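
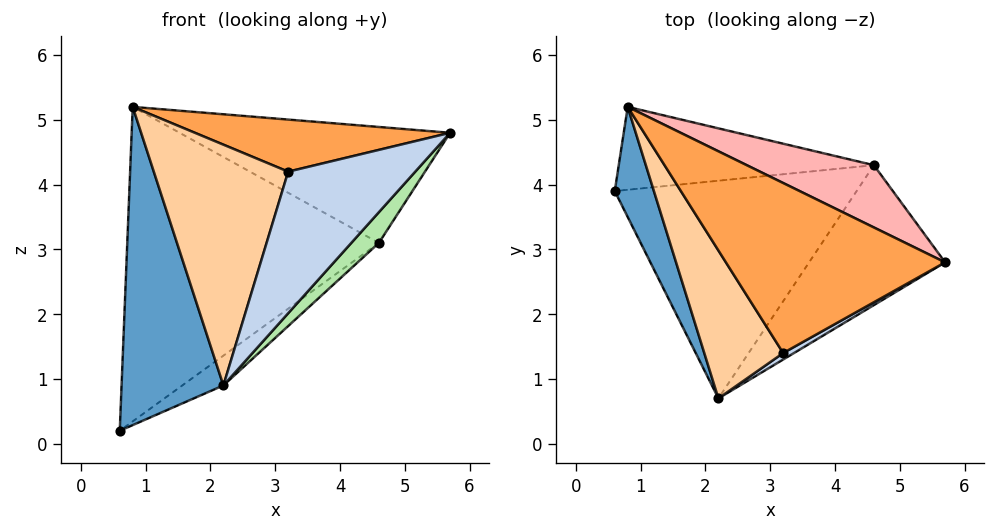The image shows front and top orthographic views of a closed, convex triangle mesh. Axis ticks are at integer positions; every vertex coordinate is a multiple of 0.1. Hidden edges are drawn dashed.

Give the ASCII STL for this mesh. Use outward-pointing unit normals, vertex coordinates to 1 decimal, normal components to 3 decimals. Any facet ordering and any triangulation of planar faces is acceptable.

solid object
 facet normal -0.897 -0.417 0.144
  outer loop
   vertex 0.8 5.2 5.2
   vertex 0.6 3.9 0.2
   vertex 2.2 0.7 0.9
  endloop
 endfacet
 facet normal 0.481 -0.876 0.040
  outer loop
   vertex 3.2 1.4 4.2
   vertex 2.2 0.7 0.9
   vertex 5.7 2.8 4.8
  endloop
 endfacet
 facet normal -0.065 -0.292 0.954
  outer loop
   vertex 3.2 1.4 4.2
   vertex 5.7 2.8 4.8
   vertex 0.8 5.2 5.2
  endloop
 endfacet
 facet normal -0.749 -0.564 0.347
  outer loop
   vertex 3.2 1.4 4.2
   vertex 0.8 5.2 5.2
   vertex 2.2 0.7 0.9
  endloop
 endfacet
 facet normal 0.576 0.111 -0.810
  outer loop
   vertex 4.6 4.3 3.1
   vertex 2.2 0.7 0.9
   vertex 0.6 3.9 0.2
  endloop
 endfacet
 facet normal 0.773 -0.136 -0.620
  outer loop
   vertex 4.6 4.3 3.1
   vertex 5.7 2.8 4.8
   vertex 2.2 0.7 0.9
  endloop
 endfacet
 facet normal 0.088 0.963 -0.254
  outer loop
   vertex 4.6 4.3 3.1
   vertex 0.6 3.9 0.2
   vertex 0.8 5.2 5.2
  endloop
 endfacet
 facet normal 0.425 0.797 0.428
  outer loop
   vertex 4.6 4.3 3.1
   vertex 0.8 5.2 5.2
   vertex 5.7 2.8 4.8
  endloop
 endfacet
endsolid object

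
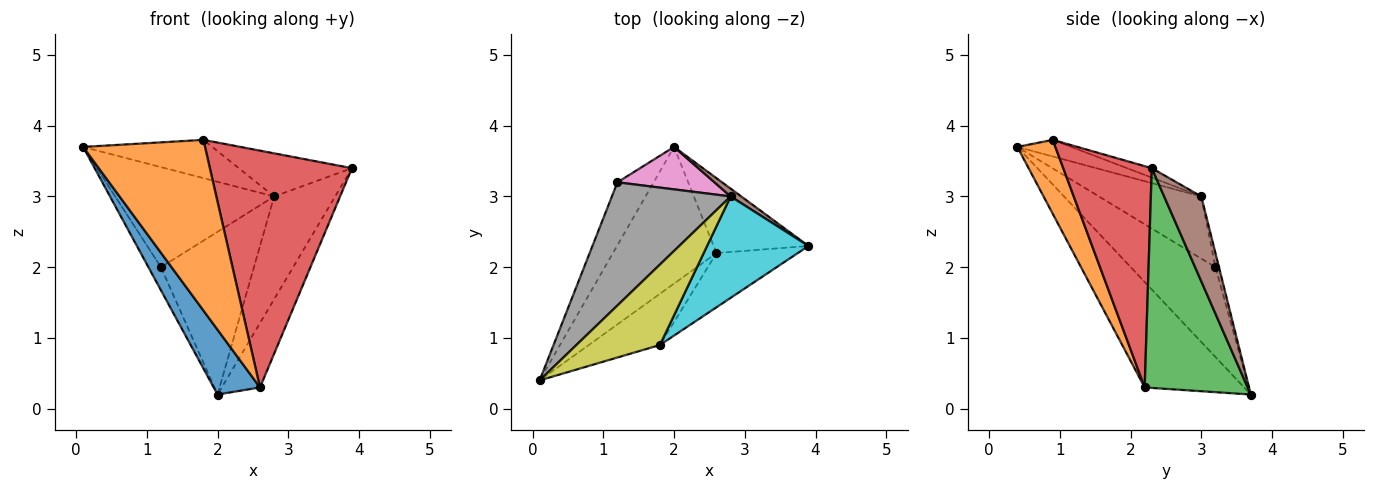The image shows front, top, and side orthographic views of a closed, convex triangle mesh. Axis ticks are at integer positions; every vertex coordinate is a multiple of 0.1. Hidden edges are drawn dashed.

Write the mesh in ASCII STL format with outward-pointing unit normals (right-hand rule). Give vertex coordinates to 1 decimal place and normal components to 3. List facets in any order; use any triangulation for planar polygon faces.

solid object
 facet normal -0.677 -0.315 -0.665
  outer loop
   vertex 2.6 2.2 0.3
   vertex 0.1 0.4 3.7
   vertex 2.0 3.7 0.2
  endloop
 endfacet
 facet normal 0.286 -0.918 -0.275
  outer loop
   vertex 2.6 2.2 0.3
   vertex 1.8 0.9 3.8
   vertex 0.1 0.4 3.7
  endloop
 endfacet
 facet normal 0.869 0.323 -0.375
  outer loop
   vertex 2.6 2.2 0.3
   vertex 2.0 3.7 0.2
   vertex 3.9 2.3 3.4
  endloop
 endfacet
 facet normal 0.519 -0.833 -0.191
  outer loop
   vertex 2.6 2.2 0.3
   vertex 3.9 2.3 3.4
   vertex 1.8 0.9 3.8
  endloop
 endfacet
 facet normal -0.919 0.136 -0.371
  outer loop
   vertex 1.2 3.2 2.0
   vertex 2.0 3.7 0.2
   vertex 0.1 0.4 3.7
  endloop
 endfacet
 facet normal 0.519 0.852 0.065
  outer loop
   vertex 2.8 3.0 3.0
   vertex 3.9 2.3 3.4
   vertex 2.0 3.7 0.2
  endloop
 endfacet
 facet normal -0.037 0.967 0.252
  outer loop
   vertex 2.8 3.0 3.0
   vertex 2.0 3.7 0.2
   vertex 1.2 3.2 2.0
  endloop
 endfacet
 facet normal -0.376 0.584 0.719
  outer loop
   vertex 2.8 3.0 3.0
   vertex 1.2 3.2 2.0
   vertex 0.1 0.4 3.7
  endloop
 endfacet
 facet normal -0.177 0.423 0.889
  outer loop
   vertex 2.8 3.0 3.0
   vertex 0.1 0.4 3.7
   vertex 1.8 0.9 3.8
  endloop
 endfacet
 facet normal -0.085 0.390 0.917
  outer loop
   vertex 2.8 3.0 3.0
   vertex 1.8 0.9 3.8
   vertex 3.9 2.3 3.4
  endloop
 endfacet
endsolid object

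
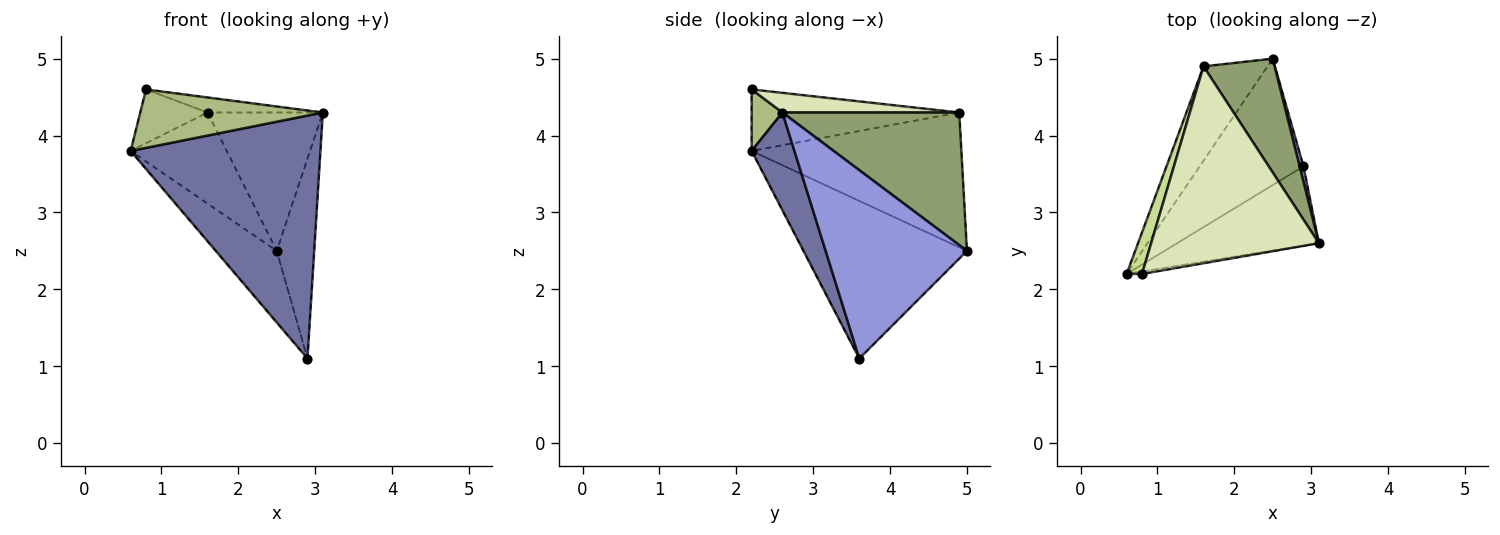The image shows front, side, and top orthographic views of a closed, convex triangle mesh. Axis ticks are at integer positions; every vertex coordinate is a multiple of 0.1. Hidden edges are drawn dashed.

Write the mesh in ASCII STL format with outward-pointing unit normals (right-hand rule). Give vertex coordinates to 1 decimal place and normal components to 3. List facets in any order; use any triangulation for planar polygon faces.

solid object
 facet normal 0.209 -0.930 -0.304
  outer loop
   vertex 2.9 3.6 1.1
   vertex 3.1 2.6 4.3
   vertex 0.6 2.2 3.8
  endloop
 endfacet
 facet normal -0.797 0.297 -0.525
  outer loop
   vertex 2.9 3.6 1.1
   vertex 0.6 2.2 3.8
   vertex 2.5 5.0 2.5
  endloop
 endfacet
 facet normal 0.966 0.256 0.020
  outer loop
   vertex 2.9 3.6 1.1
   vertex 2.5 5.0 2.5
   vertex 3.1 2.6 4.3
  endloop
 endfacet
 facet normal -0.835 0.383 -0.396
  outer loop
   vertex 1.6 4.9 4.3
   vertex 2.5 5.0 2.5
   vertex 0.6 2.2 3.8
  endloop
 endfacet
 facet normal 0.764 0.498 0.410
  outer loop
   vertex 1.6 4.9 4.3
   vertex 3.1 2.6 4.3
   vertex 2.5 5.0 2.5
  endloop
 endfacet
 facet normal 0.166 -0.985 -0.041
  outer loop
   vertex 0.8 2.2 4.6
   vertex 0.6 2.2 3.8
   vertex 3.1 2.6 4.3
  endloop
 endfacet
 facet normal -0.925 0.300 0.231
  outer loop
   vertex 0.8 2.2 4.6
   vertex 1.6 4.9 4.3
   vertex 0.6 2.2 3.8
  endloop
 endfacet
 facet normal 0.116 0.076 0.990
  outer loop
   vertex 0.8 2.2 4.6
   vertex 3.1 2.6 4.3
   vertex 1.6 4.9 4.3
  endloop
 endfacet
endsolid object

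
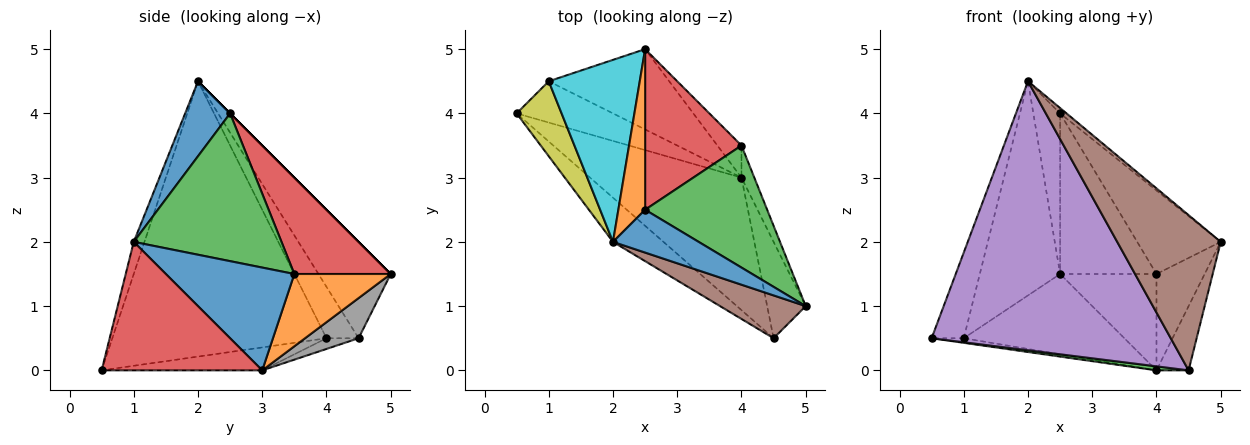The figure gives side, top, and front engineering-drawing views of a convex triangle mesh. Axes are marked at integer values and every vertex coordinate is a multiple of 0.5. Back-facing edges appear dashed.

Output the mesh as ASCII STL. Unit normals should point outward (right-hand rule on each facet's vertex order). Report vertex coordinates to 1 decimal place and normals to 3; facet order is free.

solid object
 facet normal 0.656 0.094 0.749
  outer loop
   vertex 2.5 2.5 4.0
   vertex 2.0 2.0 4.5
   vertex 5.0 1.0 2.0
  endloop
 endfacet
 facet normal 0.000 0.707 0.707
  outer loop
   vertex 2.5 2.5 4.0
   vertex 2.5 5.0 1.5
   vertex 2.0 2.0 4.5
  endloop
 endfacet
 facet normal -0.150 -0.030 -0.988
  outer loop
   vertex 4.5 0.5 0.0
   vertex 0.5 4.0 0.5
   vertex 4.0 3.0 0.0
  endloop
 endfacet
 facet normal 0.941 0.188 -0.282
  outer loop
   vertex 4.5 0.5 0.0
   vertex 4.0 3.0 0.0
   vertex 5.0 1.0 2.0
  endloop
 endfacet
 facet normal -0.662 -0.739 -0.121
  outer loop
   vertex 4.5 0.5 0.0
   vertex 2.0 2.0 4.5
   vertex 0.5 4.0 0.5
  endloop
 endfacet
 facet normal -0.099 -0.959 0.265
  outer loop
   vertex 4.5 0.5 0.0
   vertex 5.0 1.0 2.0
   vertex 2.0 2.0 4.5
  endloop
 endfacet
 facet normal -0.110 0.110 -0.988
  outer loop
   vertex 1.0 4.5 0.5
   vertex 4.0 3.0 0.0
   vertex 0.5 4.0 0.5
  endloop
 endfacet
 facet normal 0.229 0.688 -0.688
  outer loop
   vertex 1.0 4.5 0.5
   vertex 2.5 5.0 1.5
   vertex 4.0 3.0 0.0
  endloop
 endfacet
 facet normal -0.601 0.601 0.526
  outer loop
   vertex 1.0 4.5 0.5
   vertex 0.5 4.0 0.5
   vertex 2.0 2.0 4.5
  endloop
 endfacet
 facet normal -0.566 0.628 0.534
  outer loop
   vertex 1.0 4.5 0.5
   vertex 2.0 2.0 4.5
   vertex 2.5 5.0 1.5
  endloop
 endfacet
 facet normal 0.930 0.349 -0.116
  outer loop
   vertex 4.0 3.5 1.5
   vertex 5.0 1.0 2.0
   vertex 4.0 3.0 0.0
  endloop
 endfacet
 facet normal 0.688 0.688 -0.229
  outer loop
   vertex 4.0 3.5 1.5
   vertex 4.0 3.0 0.0
   vertex 2.5 5.0 1.5
  endloop
 endfacet
 facet normal 0.707 0.399 0.584
  outer loop
   vertex 4.0 3.5 1.5
   vertex 2.5 2.5 4.0
   vertex 5.0 1.0 2.0
  endloop
 endfacet
 facet normal 0.577 0.577 0.577
  outer loop
   vertex 4.0 3.5 1.5
   vertex 2.5 5.0 1.5
   vertex 2.5 2.5 4.0
  endloop
 endfacet
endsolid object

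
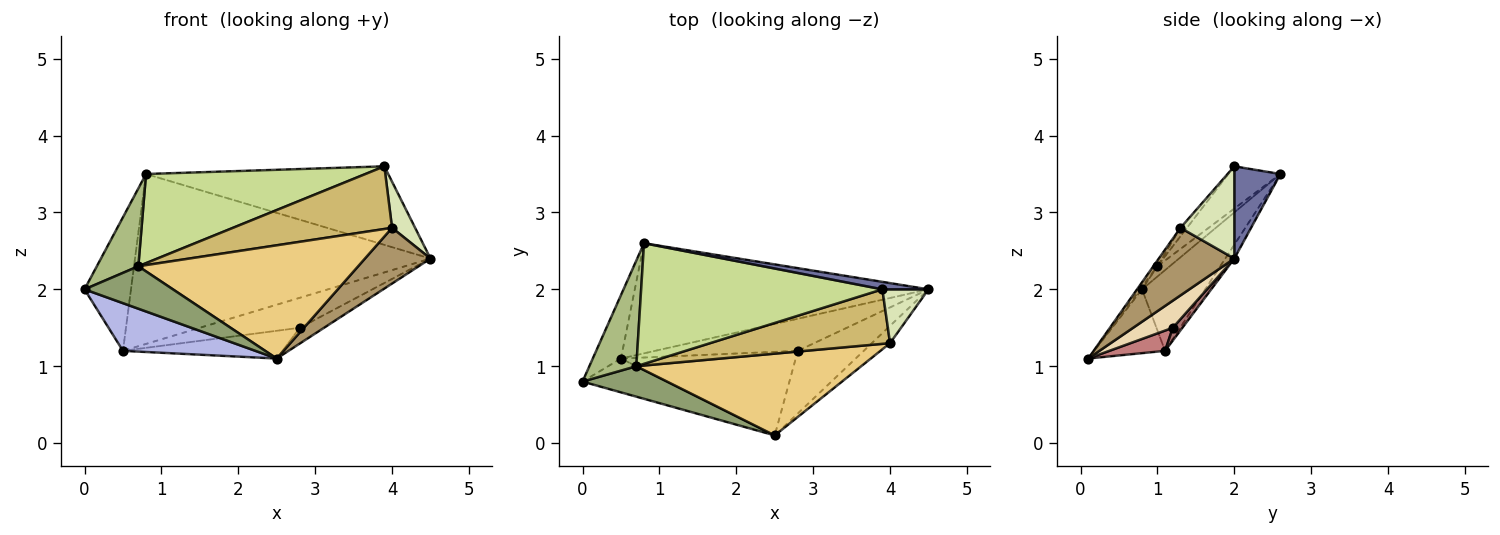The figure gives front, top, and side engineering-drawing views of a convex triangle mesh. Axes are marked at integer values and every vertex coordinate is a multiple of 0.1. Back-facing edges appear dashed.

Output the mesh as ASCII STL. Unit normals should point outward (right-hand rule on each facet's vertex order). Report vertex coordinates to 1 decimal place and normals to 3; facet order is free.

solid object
 facet normal 0.186 0.978 0.093
  outer loop
   vertex 3.9 2.0 3.6
   vertex 4.5 2.0 2.4
   vertex 0.8 2.6 3.5
  endloop
 endfacet
 facet normal -0.775 0.570 -0.271
  outer loop
   vertex 0.5 1.1 1.2
   vertex 0.0 0.8 2.0
   vertex 0.8 2.6 3.5
  endloop
 endfacet
 facet normal -0.026 0.839 -0.544
  outer loop
   vertex 0.5 1.1 1.2
   vertex 0.8 2.6 3.5
   vertex 4.5 2.0 2.4
  endloop
 endfacet
 facet normal -0.400 -0.747 -0.530
  outer loop
   vertex 0.5 1.1 1.2
   vertex 2.5 0.1 1.1
   vertex 0.0 0.8 2.0
  endloop
 endfacet
 facet normal -0.018 -0.812 0.583
  outer loop
   vertex 0.7 1.0 2.3
   vertex 0.0 0.8 2.0
   vertex 2.5 0.1 1.1
  endloop
 endfacet
 facet normal -0.173 -0.584 0.793
  outer loop
   vertex 0.7 1.0 2.3
   vertex 0.8 2.6 3.5
   vertex 0.0 0.8 2.0
  endloop
 endfacet
 facet normal -0.140 -0.589 0.796
  outer loop
   vertex 0.7 1.0 2.3
   vertex 3.9 2.0 3.6
   vertex 0.8 2.6 3.5
  endloop
 endfacet
 facet normal 0.835 -0.358 0.418
  outer loop
   vertex 4.0 1.3 2.8
   vertex 4.5 2.0 2.4
   vertex 3.9 2.0 3.6
  endloop
 endfacet
 facet normal 0.740 -0.642 -0.199
  outer loop
   vertex 4.0 1.3 2.8
   vertex 2.5 0.1 1.1
   vertex 4.5 2.0 2.4
  endloop
 endfacet
 facet normal -0.031 -0.754 0.656
  outer loop
   vertex 4.0 1.3 2.8
   vertex 3.9 2.0 3.6
   vertex 0.7 1.0 2.3
  endloop
 endfacet
 facet normal -0.015 -0.811 0.585
  outer loop
   vertex 4.0 1.3 2.8
   vertex 0.7 1.0 2.3
   vertex 2.5 0.1 1.1
  endloop
 endfacet
 facet normal 0.370 0.227 -0.901
  outer loop
   vertex 2.8 1.2 1.5
   vertex 4.5 2.0 2.4
   vertex 2.5 0.1 1.1
  endloop
 endfacet
 facet normal 0.065 0.681 -0.729
  outer loop
   vertex 2.8 1.2 1.5
   vertex 0.5 1.1 1.2
   vertex 4.5 2.0 2.4
  endloop
 endfacet
 facet normal 0.109 0.313 -0.943
  outer loop
   vertex 2.8 1.2 1.5
   vertex 2.5 0.1 1.1
   vertex 0.5 1.1 1.2
  endloop
 endfacet
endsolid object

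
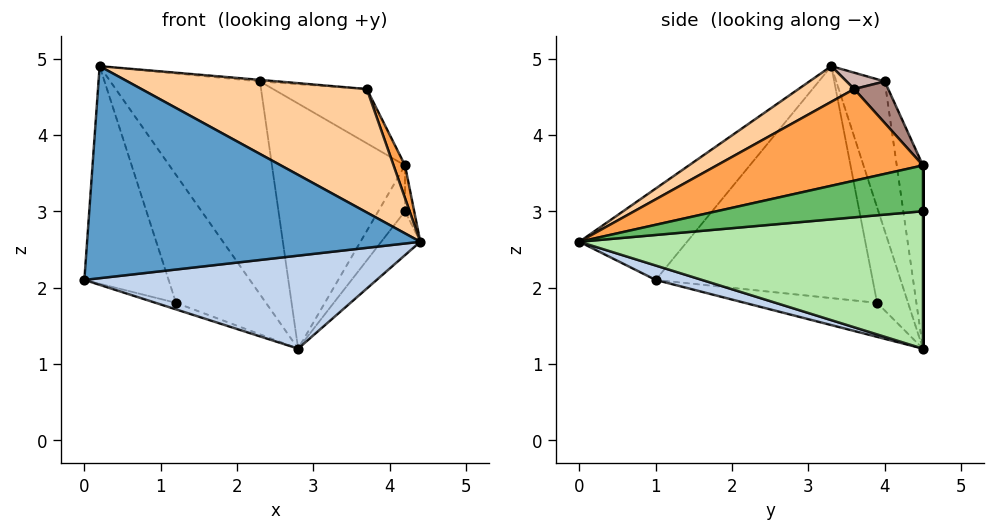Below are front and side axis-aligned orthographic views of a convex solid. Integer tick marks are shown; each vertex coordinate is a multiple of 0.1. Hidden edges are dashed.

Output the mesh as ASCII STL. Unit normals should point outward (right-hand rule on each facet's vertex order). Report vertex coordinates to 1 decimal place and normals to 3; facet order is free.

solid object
 facet normal -0.240 -0.742 0.626
  outer loop
   vertex 0.2 3.3 4.9
   vertex 0.0 1.0 2.1
   vertex 4.4 0.0 2.6
  endloop
 endfacet
 facet normal 0.045 -0.282 -0.958
  outer loop
   vertex 2.8 4.5 1.2
   vertex 4.4 0.0 2.6
   vertex 0.0 1.0 2.1
  endloop
 endfacet
 facet normal 0.911 -0.051 0.410
  outer loop
   vertex 3.7 3.6 4.6
   vertex 4.4 0.0 2.6
   vertex 4.2 4.5 3.6
  endloop
 endfacet
 facet normal 0.115 -0.465 0.878
  outer loop
   vertex 3.7 3.6 4.6
   vertex 0.2 3.3 4.9
   vertex 4.4 0.0 2.6
  endloop
 endfacet
 facet normal 0.999 0.044 0.000
  outer loop
   vertex 4.2 4.5 3.0
   vertex 4.2 4.5 3.6
   vertex 4.4 0.0 2.6
  endloop
 endfacet
 facet normal 0.786 0.089 -0.611
  outer loop
   vertex 4.2 4.5 3.0
   vertex 4.4 0.0 2.6
   vertex 2.8 4.5 1.2
  endloop
 endfacet
 facet normal 0.000 1.000 0.000
  outer loop
   vertex 4.2 4.5 3.0
   vertex 2.8 4.5 1.2
   vertex 4.2 4.5 3.6
  endloop
 endfacet
 facet normal -0.908 0.353 -0.225
  outer loop
   vertex 1.2 3.9 1.8
   vertex 0.0 1.0 2.1
   vertex 0.2 3.3 4.9
  endloop
 endfacet
 facet normal -0.369 0.057 -0.928
  outer loop
   vertex 1.2 3.9 1.8
   vertex 2.8 4.5 1.2
   vertex 0.0 1.0 2.1
  endloop
 endfacet
 facet normal -0.324 0.943 0.078
  outer loop
   vertex 1.2 3.9 1.8
   vertex 0.2 3.3 4.9
   vertex 2.8 4.5 1.2
  endloop
 endfacet
 facet normal 0.239 0.659 0.713
  outer loop
   vertex 2.3 4.0 4.7
   vertex 3.7 3.6 4.6
   vertex 4.2 4.5 3.6
  endloop
 endfacet
 facet normal 0.082 0.038 0.996
  outer loop
   vertex 2.3 4.0 4.7
   vertex 0.2 3.3 4.9
   vertex 3.7 3.6 4.6
  endloop
 endfacet
 facet normal -0.192 0.975 0.112
  outer loop
   vertex 2.3 4.0 4.7
   vertex 4.2 4.5 3.6
   vertex 2.8 4.5 1.2
  endloop
 endfacet
 facet normal -0.307 0.947 0.091
  outer loop
   vertex 2.3 4.0 4.7
   vertex 2.8 4.5 1.2
   vertex 0.2 3.3 4.9
  endloop
 endfacet
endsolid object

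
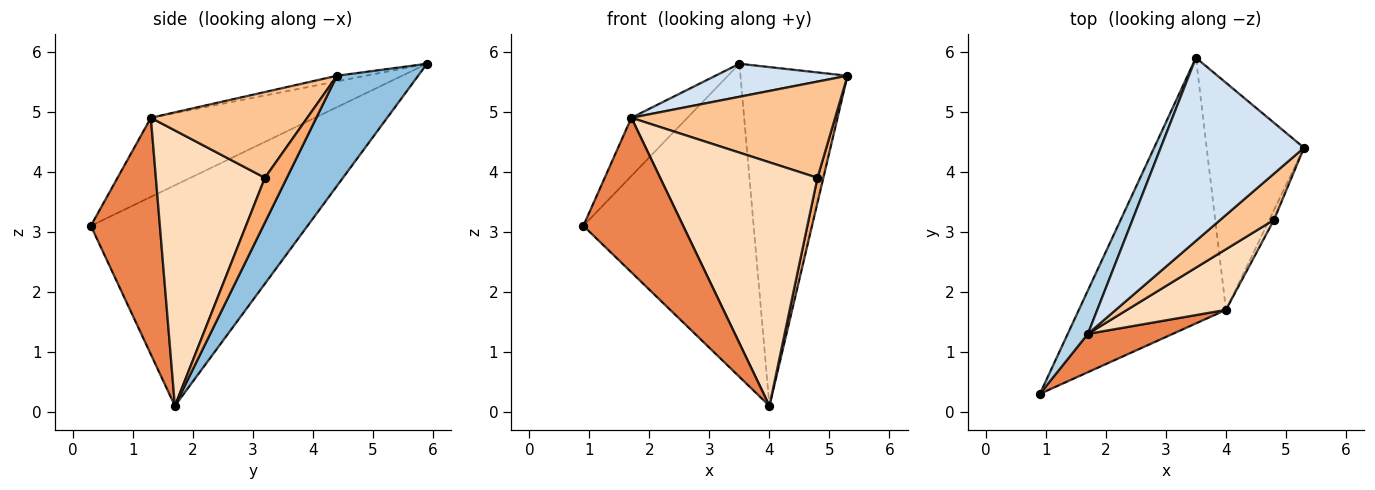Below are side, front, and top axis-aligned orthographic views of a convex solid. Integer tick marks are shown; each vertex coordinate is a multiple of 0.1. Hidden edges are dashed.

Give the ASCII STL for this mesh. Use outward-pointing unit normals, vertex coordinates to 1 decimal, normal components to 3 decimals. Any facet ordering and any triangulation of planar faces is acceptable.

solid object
 facet normal -0.696 0.547 -0.464
  outer loop
   vertex 4.0 1.7 0.1
   vertex 0.9 0.3 3.1
   vertex 3.5 5.9 5.8
  endloop
 endfacet
 facet normal 0.533 0.703 -0.471
  outer loop
   vertex 4.0 1.7 0.1
   vertex 3.5 5.9 5.8
   vertex 5.3 4.4 5.6
  endloop
 endfacet
 facet normal -0.920 0.314 0.234
  outer loop
   vertex 1.7 1.3 4.9
   vertex 3.5 5.9 5.8
   vertex 0.9 0.3 3.1
  endloop
 endfacet
 facet normal -0.039 -0.177 0.983
  outer loop
   vertex 1.7 1.3 4.9
   vertex 5.3 4.4 5.6
   vertex 3.5 5.9 5.8
  endloop
 endfacet
 facet normal 0.557 -0.806 0.200
  outer loop
   vertex 1.7 1.3 4.9
   vertex 0.9 0.3 3.1
   vertex 4.0 1.7 0.1
  endloop
 endfacet
 facet normal 0.961 -0.258 -0.100
  outer loop
   vertex 4.8 3.2 3.9
   vertex 4.0 1.7 0.1
   vertex 5.3 4.4 5.6
  endloop
 endfacet
 facet normal 0.569 -0.741 0.356
  outer loop
   vertex 4.8 3.2 3.9
   vertex 5.3 4.4 5.6
   vertex 1.7 1.3 4.9
  endloop
 endfacet
 facet normal 0.558 -0.805 0.200
  outer loop
   vertex 4.8 3.2 3.9
   vertex 1.7 1.3 4.9
   vertex 4.0 1.7 0.1
  endloop
 endfacet
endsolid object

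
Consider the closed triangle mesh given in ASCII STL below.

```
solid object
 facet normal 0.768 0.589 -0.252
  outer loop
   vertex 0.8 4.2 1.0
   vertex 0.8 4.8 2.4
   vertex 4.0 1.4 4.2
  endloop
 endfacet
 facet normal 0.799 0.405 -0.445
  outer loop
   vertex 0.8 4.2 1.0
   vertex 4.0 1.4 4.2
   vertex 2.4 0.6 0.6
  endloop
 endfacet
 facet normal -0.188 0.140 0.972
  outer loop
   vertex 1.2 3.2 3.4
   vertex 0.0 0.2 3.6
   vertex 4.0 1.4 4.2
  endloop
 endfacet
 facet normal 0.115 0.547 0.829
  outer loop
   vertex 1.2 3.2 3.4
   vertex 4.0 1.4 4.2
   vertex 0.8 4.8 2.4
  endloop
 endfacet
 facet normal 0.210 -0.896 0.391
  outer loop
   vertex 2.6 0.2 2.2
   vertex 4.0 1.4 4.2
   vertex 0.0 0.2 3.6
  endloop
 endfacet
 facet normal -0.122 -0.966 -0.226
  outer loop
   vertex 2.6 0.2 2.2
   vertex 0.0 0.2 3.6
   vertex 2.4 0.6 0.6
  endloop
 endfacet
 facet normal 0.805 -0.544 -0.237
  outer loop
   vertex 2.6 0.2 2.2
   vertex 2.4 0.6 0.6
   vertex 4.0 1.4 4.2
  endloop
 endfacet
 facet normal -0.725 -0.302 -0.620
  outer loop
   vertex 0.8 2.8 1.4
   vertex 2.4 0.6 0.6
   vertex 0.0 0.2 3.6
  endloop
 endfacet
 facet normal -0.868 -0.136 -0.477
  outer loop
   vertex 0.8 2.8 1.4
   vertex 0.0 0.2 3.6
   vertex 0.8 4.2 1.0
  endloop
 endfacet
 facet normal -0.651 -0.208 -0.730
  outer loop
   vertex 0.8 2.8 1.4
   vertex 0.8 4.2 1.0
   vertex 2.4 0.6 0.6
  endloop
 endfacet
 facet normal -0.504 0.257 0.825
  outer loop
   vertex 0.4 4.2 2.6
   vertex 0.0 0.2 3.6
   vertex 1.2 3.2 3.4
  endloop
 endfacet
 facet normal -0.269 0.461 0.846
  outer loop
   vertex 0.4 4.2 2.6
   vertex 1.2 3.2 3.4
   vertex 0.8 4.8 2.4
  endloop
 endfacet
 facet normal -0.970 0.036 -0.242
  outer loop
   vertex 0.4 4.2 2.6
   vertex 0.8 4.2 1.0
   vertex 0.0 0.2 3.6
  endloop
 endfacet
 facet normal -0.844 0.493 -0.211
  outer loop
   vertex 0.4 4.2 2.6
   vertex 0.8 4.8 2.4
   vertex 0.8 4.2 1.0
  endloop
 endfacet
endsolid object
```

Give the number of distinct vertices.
9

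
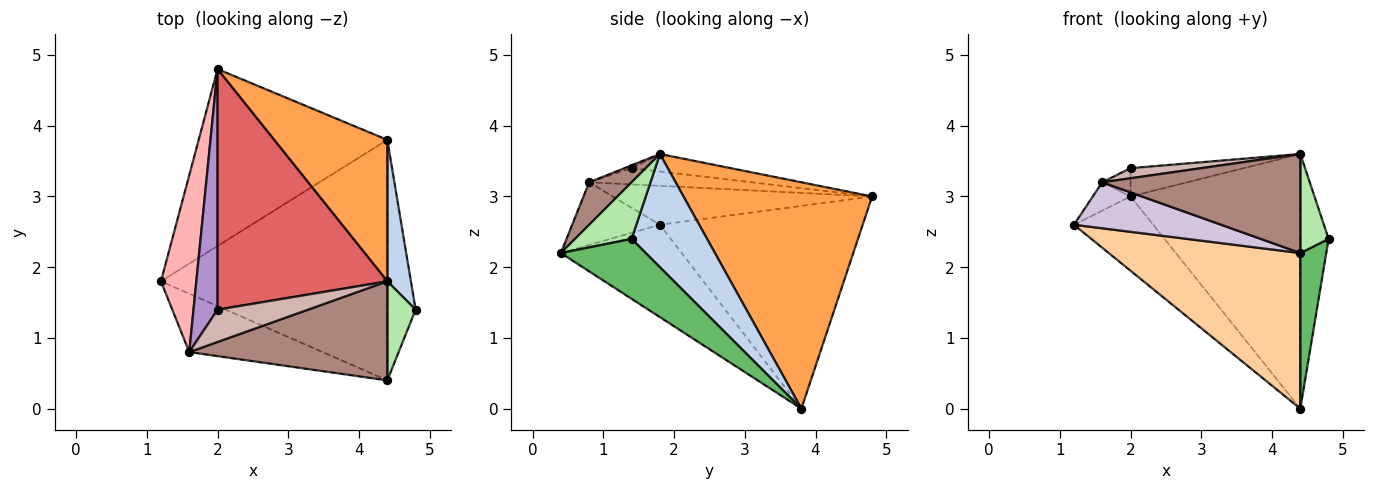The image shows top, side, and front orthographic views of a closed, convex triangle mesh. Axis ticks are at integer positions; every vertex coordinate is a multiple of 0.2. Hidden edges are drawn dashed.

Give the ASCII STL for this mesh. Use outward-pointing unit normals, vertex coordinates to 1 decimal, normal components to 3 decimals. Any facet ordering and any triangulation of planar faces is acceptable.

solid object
 facet normal -0.704 0.275 -0.655
  outer loop
   vertex 4.4 3.8 0.0
   vertex 1.2 1.8 2.6
   vertex 2.0 4.8 3.0
  endloop
 endfacet
 facet normal 0.919 0.345 0.191
  outer loop
   vertex 4.4 1.8 3.6
   vertex 4.8 1.4 2.4
   vertex 4.4 3.8 0.0
  endloop
 endfacet
 facet normal 0.697 0.627 0.348
  outer loop
   vertex 4.4 1.8 3.6
   vertex 4.4 3.8 0.0
   vertex 2.0 4.8 3.0
  endloop
 endfacet
 facet normal -0.324 -0.514 -0.794
  outer loop
   vertex 4.4 0.4 2.2
   vertex 1.2 1.8 2.6
   vertex 4.4 3.8 0.0
  endloop
 endfacet
 facet normal 0.872 -0.266 -0.412
  outer loop
   vertex 4.4 0.4 2.2
   vertex 4.4 3.8 0.0
   vertex 4.8 1.4 2.4
  endloop
 endfacet
 facet normal 0.816 -0.408 0.408
  outer loop
   vertex 4.4 0.4 2.2
   vertex 4.8 1.4 2.4
   vertex 4.4 1.8 3.6
  endloop
 endfacet
 facet normal -0.102 0.116 0.988
  outer loop
   vertex 2.0 1.4 3.4
   vertex 4.4 1.8 3.6
   vertex 2.0 4.8 3.0
  endloop
 endfacet
 facet normal -0.736 0.107 0.669
  outer loop
   vertex 1.6 0.8 3.2
   vertex 2.0 4.8 3.0
   vertex 1.2 1.8 2.6
  endloop
 endfacet
 facet normal -0.558 0.097 0.824
  outer loop
   vertex 1.6 0.8 3.2
   vertex 2.0 1.4 3.4
   vertex 2.0 4.8 3.0
  endloop
 endfacet
 facet normal -0.346 -0.581 -0.737
  outer loop
   vertex 1.6 0.8 3.2
   vertex 1.2 1.8 2.6
   vertex 4.4 0.4 2.2
  endloop
 endfacet
 facet normal 0.150 -0.699 0.699
  outer loop
   vertex 1.6 0.8 3.2
   vertex 4.4 0.4 2.2
   vertex 4.4 1.8 3.6
  endloop
 endfacet
 facet normal -0.030 -0.298 0.954
  outer loop
   vertex 1.6 0.8 3.2
   vertex 4.4 1.8 3.6
   vertex 2.0 1.4 3.4
  endloop
 endfacet
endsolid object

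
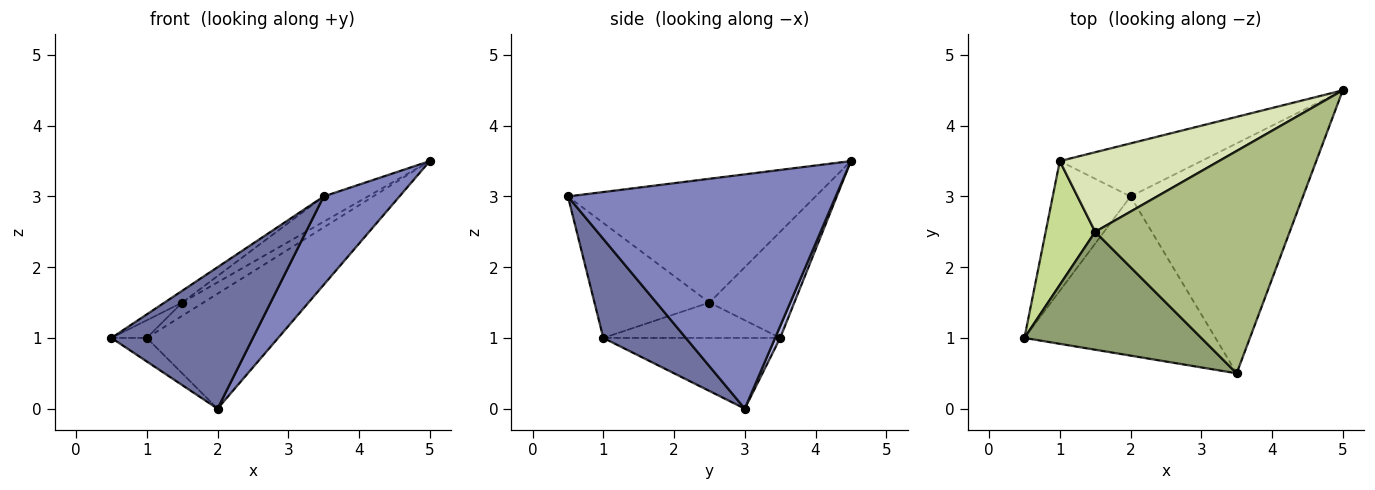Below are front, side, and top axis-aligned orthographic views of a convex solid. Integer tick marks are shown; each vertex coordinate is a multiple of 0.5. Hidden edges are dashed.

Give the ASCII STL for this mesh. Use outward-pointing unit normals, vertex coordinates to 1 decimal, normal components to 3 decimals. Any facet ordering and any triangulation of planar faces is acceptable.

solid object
 facet normal 0.361 -0.619 -0.697
  outer loop
   vertex 2.0 3.0 0.0
   vertex 3.5 0.5 3.0
   vertex 0.5 1.0 1.0
  endloop
 endfacet
 facet normal 0.785 -0.222 -0.578
  outer loop
   vertex 2.0 3.0 0.0
   vertex 5.0 4.5 3.5
   vertex 3.5 0.5 3.0
  endloop
 endfacet
 facet normal -0.667 0.133 -0.733
  outer loop
   vertex 1.0 3.5 1.0
   vertex 2.0 3.0 0.0
   vertex 0.5 1.0 1.0
  endloop
 endfacet
 facet normal 0.035 0.907 -0.419
  outer loop
   vertex 1.0 3.5 1.0
   vertex 5.0 4.5 3.5
   vertex 2.0 3.0 0.0
  endloop
 endfacet
 facet normal -0.543 0.084 0.836
  outer loop
   vertex 1.5 2.5 1.5
   vertex 0.5 1.0 1.0
   vertex 3.5 0.5 3.0
  endloop
 endfacet
 facet normal -0.534 0.095 0.840
  outer loop
   vertex 1.5 2.5 1.5
   vertex 3.5 0.5 3.0
   vertex 5.0 4.5 3.5
  endloop
 endfacet
 facet normal -0.577 0.115 0.808
  outer loop
   vertex 1.5 2.5 1.5
   vertex 1.0 3.5 1.0
   vertex 0.5 1.0 1.0
  endloop
 endfacet
 facet normal -0.549 0.137 0.824
  outer loop
   vertex 1.5 2.5 1.5
   vertex 5.0 4.5 3.5
   vertex 1.0 3.5 1.0
  endloop
 endfacet
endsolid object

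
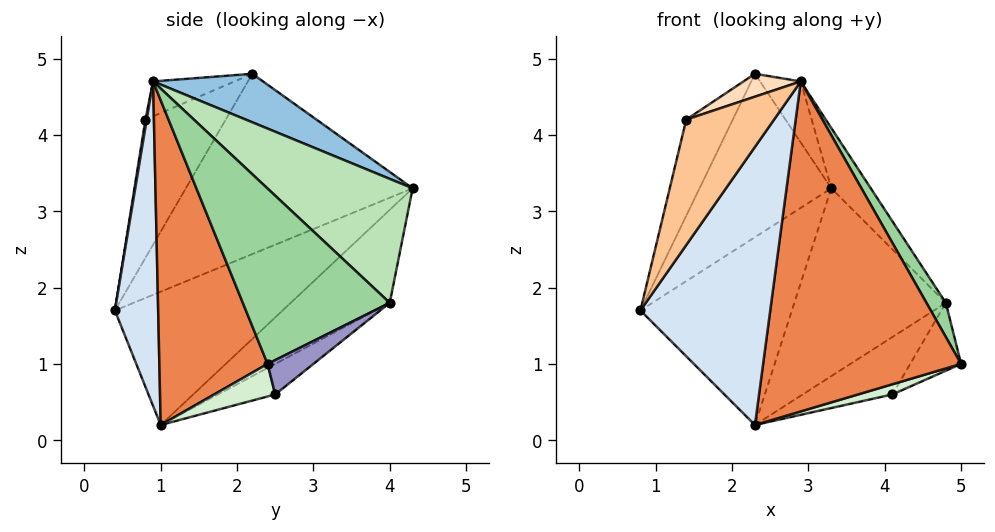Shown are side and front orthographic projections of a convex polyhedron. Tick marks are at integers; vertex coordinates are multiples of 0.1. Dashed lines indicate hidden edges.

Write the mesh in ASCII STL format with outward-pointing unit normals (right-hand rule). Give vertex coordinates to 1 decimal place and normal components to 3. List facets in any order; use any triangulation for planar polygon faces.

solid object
 facet normal -0.858 0.498 0.126
  outer loop
   vertex 2.3 2.2 4.8
   vertex 3.3 4.3 3.3
   vertex 0.8 0.4 1.7
  endloop
 endfacet
 facet normal 0.627 0.232 0.743
  outer loop
   vertex 2.9 0.9 4.7
   vertex 3.3 4.3 3.3
   vertex 2.3 2.2 4.8
  endloop
 endfacet
 facet normal -0.671 0.606 -0.428
  outer loop
   vertex 2.3 1.0 0.2
   vertex 0.8 0.4 1.7
   vertex 3.3 4.3 3.3
  endloop
 endfacet
 facet normal 0.316 -0.947 -0.063
  outer loop
   vertex 2.3 1.0 0.2
   vertex 2.9 0.9 4.7
   vertex 0.8 0.4 1.7
  endloop
 endfacet
 facet normal 0.478 -0.874 -0.083
  outer loop
   vertex 2.3 1.0 0.2
   vertex 5.0 2.4 1.0
   vertex 2.9 0.9 4.7
  endloop
 endfacet
 facet normal -0.858 0.498 0.126
  outer loop
   vertex 1.4 0.8 4.2
   vertex 2.3 2.2 4.8
   vertex 0.8 0.4 1.7
  endloop
 endfacet
 facet normal 0.014 -0.988 0.155
  outer loop
   vertex 1.4 0.8 4.2
   vertex 0.8 0.4 1.7
   vertex 2.9 0.9 4.7
  endloop
 endfacet
 facet normal -0.297 -0.209 0.932
  outer loop
   vertex 1.4 0.8 4.2
   vertex 2.9 0.9 4.7
   vertex 2.3 2.2 4.8
  endloop
 endfacet
 facet normal -0.445 0.681 -0.581
  outer loop
   vertex 4.8 4.0 1.8
   vertex 2.3 1.0 0.2
   vertex 3.3 4.3 3.3
  endloop
 endfacet
 facet normal 0.883 -0.117 0.454
  outer loop
   vertex 4.8 4.0 1.8
   vertex 2.9 0.9 4.7
   vertex 5.0 2.4 1.0
  endloop
 endfacet
 facet normal 0.713 0.194 0.674
  outer loop
   vertex 4.8 4.0 1.8
   vertex 3.3 4.3 3.3
   vertex 2.9 0.9 4.7
  endloop
 endfacet
 facet normal 0.377 -0.212 -0.902
  outer loop
   vertex 4.1 2.5 0.6
   vertex 5.0 2.4 1.0
   vertex 2.3 1.0 0.2
  endloop
 endfacet
 facet normal 0.404 0.449 -0.797
  outer loop
   vertex 4.1 2.5 0.6
   vertex 4.8 4.0 1.8
   vertex 5.0 2.4 1.0
  endloop
 endfacet
 facet normal -0.433 0.678 -0.595
  outer loop
   vertex 4.1 2.5 0.6
   vertex 2.3 1.0 0.2
   vertex 4.8 4.0 1.8
  endloop
 endfacet
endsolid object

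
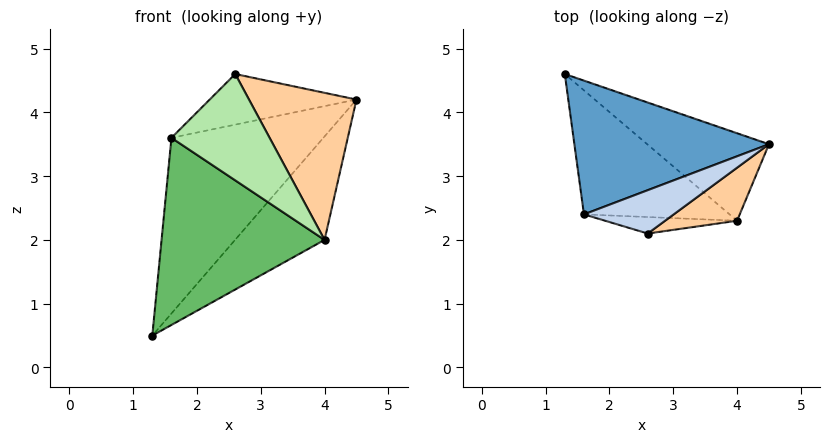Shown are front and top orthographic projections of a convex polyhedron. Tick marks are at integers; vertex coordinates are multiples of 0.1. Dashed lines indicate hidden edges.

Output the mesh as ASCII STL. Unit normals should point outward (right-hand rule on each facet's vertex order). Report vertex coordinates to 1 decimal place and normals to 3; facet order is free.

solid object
 facet normal -0.393 0.732 0.557
  outer loop
   vertex 1.6 2.4 3.6
   vertex 4.5 3.5 4.2
   vertex 1.3 4.6 0.5
  endloop
 endfacet
 facet normal -0.389 0.700 0.599
  outer loop
   vertex 1.6 2.4 3.6
   vertex 2.6 2.1 4.6
   vertex 4.5 3.5 4.2
  endloop
 endfacet
 facet normal 0.710 0.537 -0.455
  outer loop
   vertex 4.0 2.3 2.0
   vertex 1.3 4.6 0.5
   vertex 4.5 3.5 4.2
  endloop
 endfacet
 facet normal 0.607 -0.747 0.270
  outer loop
   vertex 4.0 2.3 2.0
   vertex 4.5 3.5 4.2
   vertex 2.6 2.1 4.6
  endloop
 endfacet
 facet normal -0.374 -0.773 -0.512
  outer loop
   vertex 4.0 2.3 2.0
   vertex 1.6 2.4 3.6
   vertex 1.3 4.6 0.5
  endloop
 endfacet
 facet normal -0.142 -0.978 -0.152
  outer loop
   vertex 4.0 2.3 2.0
   vertex 2.6 2.1 4.6
   vertex 1.6 2.4 3.6
  endloop
 endfacet
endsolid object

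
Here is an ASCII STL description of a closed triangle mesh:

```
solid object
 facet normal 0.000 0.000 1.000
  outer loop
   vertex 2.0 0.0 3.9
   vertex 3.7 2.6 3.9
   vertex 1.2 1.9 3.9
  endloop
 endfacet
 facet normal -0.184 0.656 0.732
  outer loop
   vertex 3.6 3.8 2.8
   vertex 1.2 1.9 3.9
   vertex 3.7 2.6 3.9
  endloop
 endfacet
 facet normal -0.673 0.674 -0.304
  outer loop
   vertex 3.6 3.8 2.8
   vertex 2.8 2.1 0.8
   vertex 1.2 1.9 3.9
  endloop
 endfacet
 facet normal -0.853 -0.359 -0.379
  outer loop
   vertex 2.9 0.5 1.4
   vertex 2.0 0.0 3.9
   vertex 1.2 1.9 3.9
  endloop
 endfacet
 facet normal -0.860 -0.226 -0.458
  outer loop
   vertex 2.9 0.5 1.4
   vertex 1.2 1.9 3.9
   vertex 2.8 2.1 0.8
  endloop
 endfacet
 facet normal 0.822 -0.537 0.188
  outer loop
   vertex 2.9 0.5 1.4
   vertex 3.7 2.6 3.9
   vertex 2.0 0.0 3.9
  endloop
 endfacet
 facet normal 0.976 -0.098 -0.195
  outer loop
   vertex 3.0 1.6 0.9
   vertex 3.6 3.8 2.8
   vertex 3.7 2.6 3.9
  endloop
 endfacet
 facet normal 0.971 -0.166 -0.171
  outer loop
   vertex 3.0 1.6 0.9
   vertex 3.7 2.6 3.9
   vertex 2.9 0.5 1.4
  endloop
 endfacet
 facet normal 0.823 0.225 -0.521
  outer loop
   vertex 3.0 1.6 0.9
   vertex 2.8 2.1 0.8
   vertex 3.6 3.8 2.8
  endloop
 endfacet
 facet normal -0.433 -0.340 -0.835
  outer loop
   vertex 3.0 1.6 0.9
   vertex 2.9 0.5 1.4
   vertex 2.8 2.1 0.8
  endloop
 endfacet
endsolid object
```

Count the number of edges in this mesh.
15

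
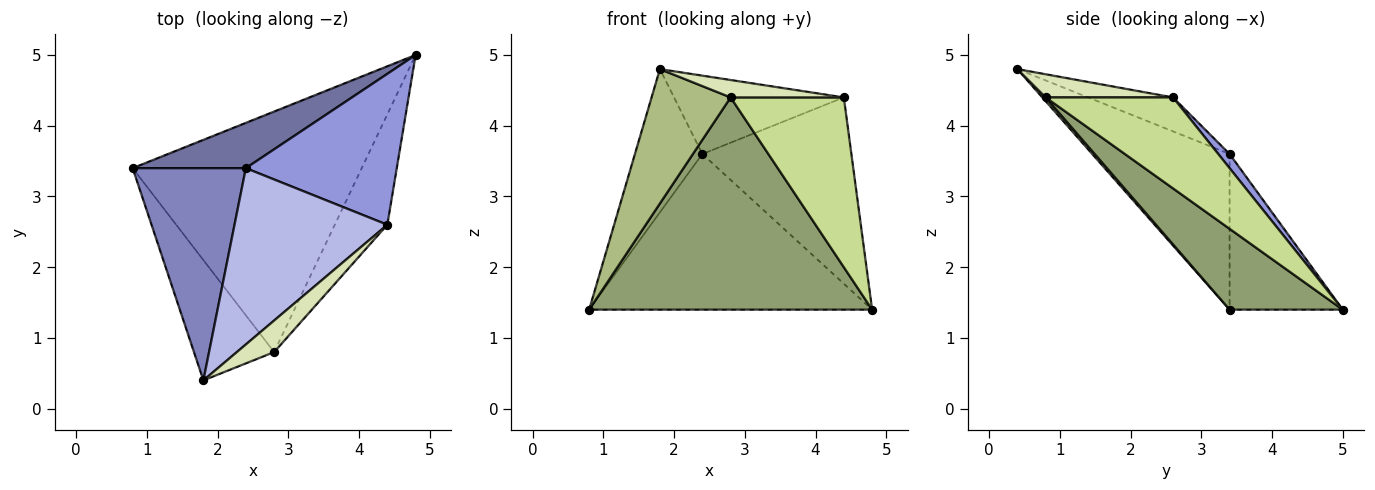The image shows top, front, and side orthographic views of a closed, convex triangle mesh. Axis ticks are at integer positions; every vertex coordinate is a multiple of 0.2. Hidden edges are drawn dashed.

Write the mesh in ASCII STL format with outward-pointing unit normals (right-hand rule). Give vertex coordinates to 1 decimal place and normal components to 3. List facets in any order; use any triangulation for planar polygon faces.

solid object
 facet normal -0.359 0.896 0.261
  outer loop
   vertex 2.4 3.4 3.6
   vertex 4.8 5.0 1.4
   vertex 0.8 3.4 1.4
  endloop
 endfacet
 facet normal -0.752 0.369 0.547
  outer loop
   vertex 2.4 3.4 3.6
   vertex 0.8 3.4 1.4
   vertex 1.8 0.4 4.8
  endloop
 endfacet
 facet normal 0.059 0.776 0.628
  outer loop
   vertex 4.4 2.6 4.4
   vertex 4.8 5.0 1.4
   vertex 2.4 3.4 3.6
  endloop
 endfacet
 facet normal -0.199 0.398 0.896
  outer loop
   vertex 4.4 2.6 4.4
   vertex 2.4 3.4 3.6
   vertex 1.8 0.4 4.8
  endloop
 endfacet
 facet normal 0.256 -0.640 -0.725
  outer loop
   vertex 2.8 0.8 4.4
   vertex 0.8 3.4 1.4
   vertex 4.8 5.0 1.4
  endloop
 endfacet
 facet normal 0.031 -0.745 -0.666
  outer loop
   vertex 2.8 0.8 4.4
   vertex 1.8 0.4 4.8
   vertex 0.8 3.4 1.4
  endloop
 endfacet
 facet normal 0.686 -0.610 -0.396
  outer loop
   vertex 2.8 0.8 4.4
   vertex 4.8 5.0 1.4
   vertex 4.4 2.6 4.4
  endloop
 endfacet
 facet normal 0.478 -0.424 0.769
  outer loop
   vertex 2.8 0.8 4.4
   vertex 4.4 2.6 4.4
   vertex 1.8 0.4 4.8
  endloop
 endfacet
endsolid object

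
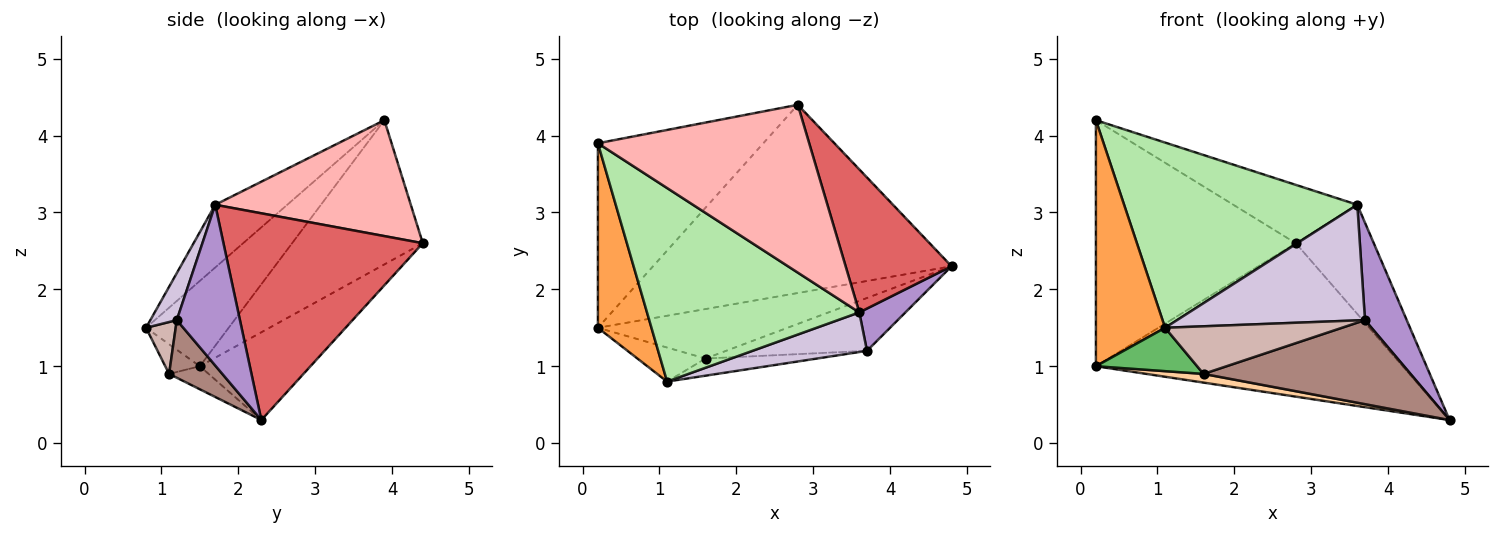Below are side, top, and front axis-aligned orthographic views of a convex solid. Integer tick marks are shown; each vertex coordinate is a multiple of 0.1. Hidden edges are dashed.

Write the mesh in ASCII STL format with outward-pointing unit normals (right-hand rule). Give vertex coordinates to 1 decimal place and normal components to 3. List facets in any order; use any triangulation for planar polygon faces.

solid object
 facet normal -0.222 0.616 -0.756
  outer loop
   vertex 2.8 4.4 2.6
   vertex 4.8 2.3 0.3
   vertex 0.2 1.5 1.0
  endloop
 endfacet
 facet normal -0.463 0.709 -0.532
  outer loop
   vertex 0.2 3.9 4.2
   vertex 2.8 4.4 2.6
   vertex 0.2 1.5 1.0
  endloop
 endfacet
 facet normal -0.691 -0.578 0.434
  outer loop
   vertex 0.2 3.9 4.2
   vertex 0.2 1.5 1.0
   vertex 1.1 0.8 1.5
  endloop
 endfacet
 facet normal -0.119 -0.172 -0.978
  outer loop
   vertex 1.6 1.1 0.9
   vertex 0.2 1.5 1.0
   vertex 4.8 2.3 0.3
  endloop
 endfacet
 facet normal -0.260 -0.760 -0.596
  outer loop
   vertex 1.6 1.1 0.9
   vertex 1.1 0.8 1.5
   vertex 0.2 1.5 1.0
  endloop
 endfacet
 facet normal -0.209 -0.676 0.707
  outer loop
   vertex 3.6 1.7 3.1
   vertex 0.2 3.9 4.2
   vertex 1.1 0.8 1.5
  endloop
 endfacet
 facet normal 0.840 0.329 0.431
  outer loop
   vertex 3.6 1.7 3.1
   vertex 4.8 2.3 0.3
   vertex 2.8 4.4 2.6
  endloop
 endfacet
 facet normal 0.460 0.292 0.839
  outer loop
   vertex 3.6 1.7 3.1
   vertex 2.8 4.4 2.6
   vertex 0.2 3.9 4.2
  endloop
 endfacet
 facet normal 0.811 -0.536 0.233
  outer loop
   vertex 3.7 1.2 1.6
   vertex 4.8 2.3 0.3
   vertex 3.6 1.7 3.1
  endloop
 endfacet
 facet normal 0.132 -0.938 0.321
  outer loop
   vertex 3.7 1.2 1.6
   vertex 3.6 1.7 3.1
   vertex 1.1 0.8 1.5
  endloop
 endfacet
 facet normal 0.213 -0.827 -0.520
  outer loop
   vertex 3.7 1.2 1.6
   vertex 1.6 1.1 0.9
   vertex 4.8 2.3 0.3
  endloop
 endfacet
 facet normal 0.156 -0.929 -0.335
  outer loop
   vertex 3.7 1.2 1.6
   vertex 1.1 0.8 1.5
   vertex 1.6 1.1 0.9
  endloop
 endfacet
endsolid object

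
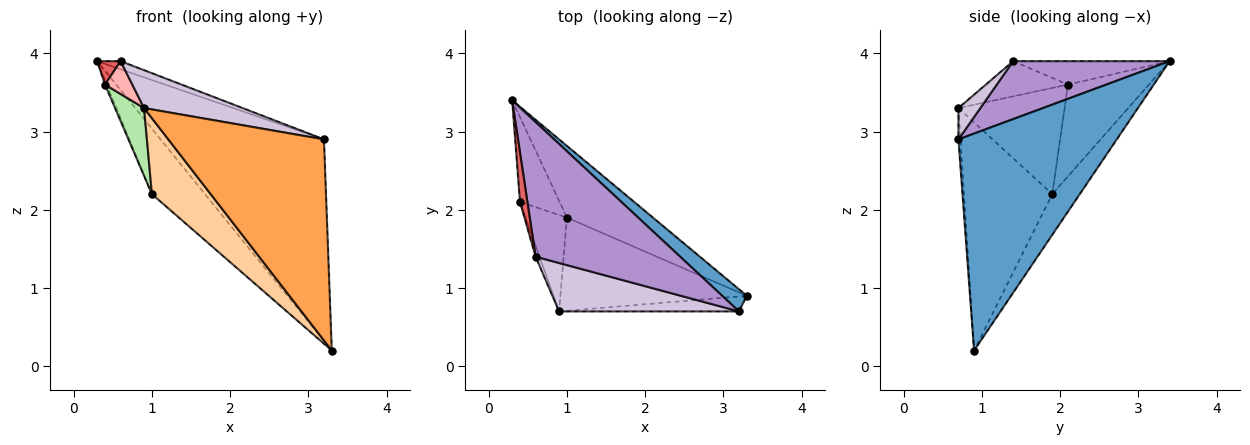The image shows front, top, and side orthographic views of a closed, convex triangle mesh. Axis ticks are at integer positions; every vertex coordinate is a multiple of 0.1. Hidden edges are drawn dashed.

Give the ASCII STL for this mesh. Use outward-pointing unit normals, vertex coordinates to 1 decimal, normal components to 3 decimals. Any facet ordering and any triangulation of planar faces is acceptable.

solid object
 facet normal 0.694 0.716 0.079
  outer loop
   vertex 3.2 0.7 2.9
   vertex 3.3 0.9 0.2
   vertex 0.3 3.4 3.9
  endloop
 endfacet
 facet normal -0.330 0.636 -0.697
  outer loop
   vertex 1.0 1.9 2.2
   vertex 0.3 3.4 3.9
   vertex 3.3 0.9 0.2
  endloop
 endfacet
 facet normal -0.013 -0.997 -0.074
  outer loop
   vertex 0.9 0.7 3.3
   vertex 3.3 0.9 0.2
   vertex 3.2 0.7 2.9
  endloop
 endfacet
 facet normal -0.688 -0.458 -0.562
  outer loop
   vertex 0.9 0.7 3.3
   vertex 1.0 1.9 2.2
   vertex 3.3 0.9 0.2
  endloop
 endfacet
 facet normal -0.918 0.021 -0.396
  outer loop
   vertex 0.4 2.1 3.6
   vertex 0.3 3.4 3.9
   vertex 1.0 1.9 2.2
  endloop
 endfacet
 facet normal -0.903 -0.247 -0.352
  outer loop
   vertex 0.4 2.1 3.6
   vertex 1.0 1.9 2.2
   vertex 0.9 0.7 3.3
  endloop
 endfacet
 facet normal -0.944 -0.142 0.299
  outer loop
   vertex 0.6 1.4 3.9
   vertex 0.3 3.4 3.9
   vertex 0.4 2.1 3.6
  endloop
 endfacet
 facet normal -0.943 -0.314 -0.105
  outer loop
   vertex 0.6 1.4 3.9
   vertex 0.4 2.1 3.6
   vertex 0.9 0.7 3.3
  endloop
 endfacet
 facet normal 0.371 0.056 0.927
  outer loop
   vertex 0.6 1.4 3.9
   vertex 3.2 0.7 2.9
   vertex 0.3 3.4 3.9
  endloop
 endfacet
 facet normal 0.136 -0.611 0.780
  outer loop
   vertex 0.6 1.4 3.9
   vertex 0.9 0.7 3.3
   vertex 3.2 0.7 2.9
  endloop
 endfacet
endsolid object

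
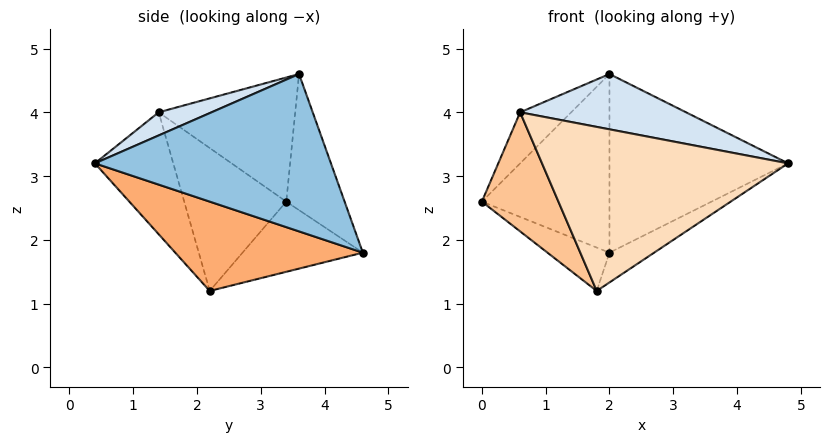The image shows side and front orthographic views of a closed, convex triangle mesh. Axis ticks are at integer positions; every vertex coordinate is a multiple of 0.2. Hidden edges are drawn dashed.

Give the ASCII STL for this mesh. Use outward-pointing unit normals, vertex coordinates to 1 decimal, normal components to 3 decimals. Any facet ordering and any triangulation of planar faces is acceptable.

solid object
 facet normal -0.395 0.865 0.309
  outer loop
   vertex 2.0 3.6 4.6
   vertex 2.0 4.6 1.8
   vertex 0.0 3.4 2.6
  endloop
 endfacet
 facet normal 0.780 0.590 0.211
  outer loop
   vertex 2.0 3.6 4.6
   vertex 4.8 0.4 3.2
   vertex 2.0 4.6 1.8
  endloop
 endfacet
 facet normal -0.696 0.260 0.670
  outer loop
   vertex 0.6 1.4 4.0
   vertex 2.0 3.6 4.6
   vertex 0.0 3.4 2.6
  endloop
 endfacet
 facet normal 0.103 -0.322 0.941
  outer loop
   vertex 0.6 1.4 4.0
   vertex 4.8 0.4 3.2
   vertex 2.0 3.6 4.6
  endloop
 endfacet
 facet normal -0.485 0.250 -0.838
  outer loop
   vertex 1.8 2.2 1.2
   vertex 0.0 3.4 2.6
   vertex 2.0 4.6 1.8
  endloop
 endfacet
 facet normal 0.607 0.145 -0.781
  outer loop
   vertex 1.8 2.2 1.2
   vertex 2.0 4.6 1.8
   vertex 4.8 0.4 3.2
  endloop
 endfacet
 facet normal -0.711 -0.534 -0.457
  outer loop
   vertex 1.8 2.2 1.2
   vertex 0.6 1.4 4.0
   vertex 0.0 3.4 2.6
  endloop
 endfacet
 facet normal -0.282 -0.884 -0.373
  outer loop
   vertex 1.8 2.2 1.2
   vertex 4.8 0.4 3.2
   vertex 0.6 1.4 4.0
  endloop
 endfacet
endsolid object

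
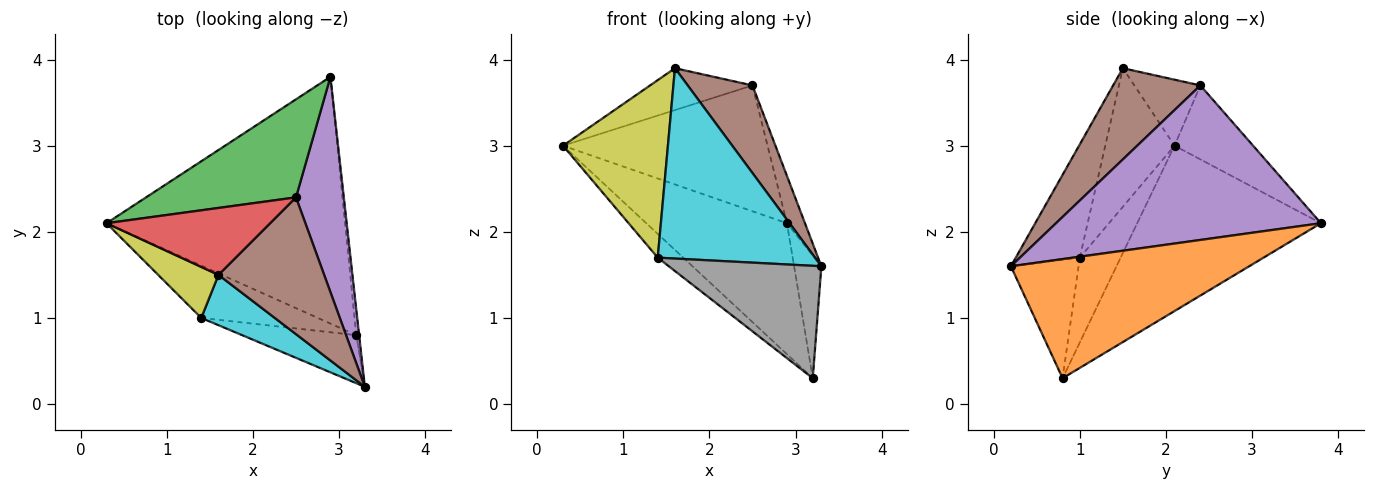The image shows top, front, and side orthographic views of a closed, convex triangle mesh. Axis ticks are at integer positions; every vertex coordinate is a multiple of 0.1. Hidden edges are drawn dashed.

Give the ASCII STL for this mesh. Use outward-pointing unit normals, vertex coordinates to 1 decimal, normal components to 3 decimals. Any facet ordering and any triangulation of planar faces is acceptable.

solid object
 facet normal -0.522 0.400 -0.753
  outer loop
   vertex 3.2 0.8 0.3
   vertex 0.3 2.1 3.0
   vertex 2.9 3.8 2.1
  endloop
 endfacet
 facet normal 0.993 0.114 -0.024
  outer loop
   vertex 3.2 0.8 0.3
   vertex 2.9 3.8 2.1
   vertex 3.3 0.2 1.6
  endloop
 endfacet
 facet normal -0.290 0.755 0.588
  outer loop
   vertex 2.5 2.4 3.7
   vertex 2.9 3.8 2.1
   vertex 0.3 2.1 3.0
  endloop
 endfacet
 facet normal -0.324 0.502 0.802
  outer loop
   vertex 2.5 2.4 3.7
   vertex 0.3 2.1 3.0
   vertex 1.6 1.5 3.9
  endloop
 endfacet
 facet normal 0.953 0.065 0.295
  outer loop
   vertex 2.5 2.4 3.7
   vertex 3.3 0.2 1.6
   vertex 2.9 3.8 2.1
  endloop
 endfacet
 facet normal 0.588 -0.436 0.681
  outer loop
   vertex 2.5 2.4 3.7
   vertex 1.6 1.5 3.9
   vertex 3.3 0.2 1.6
  endloop
 endfacet
 facet normal -0.552 0.345 -0.759
  outer loop
   vertex 1.4 1.0 1.7
   vertex 0.3 2.1 3.0
   vertex 3.2 0.8 0.3
  endloop
 endfacet
 facet normal -0.378 -0.851 -0.364
  outer loop
   vertex 1.4 1.0 1.7
   vertex 3.2 0.8 0.3
   vertex 3.3 0.2 1.6
  endloop
 endfacet
 facet normal -0.536 -0.811 0.233
  outer loop
   vertex 1.4 1.0 1.7
   vertex 1.6 1.5 3.9
   vertex 0.3 2.1 3.0
  endloop
 endfacet
 facet normal -0.366 -0.900 0.238
  outer loop
   vertex 1.4 1.0 1.7
   vertex 3.3 0.2 1.6
   vertex 1.6 1.5 3.9
  endloop
 endfacet
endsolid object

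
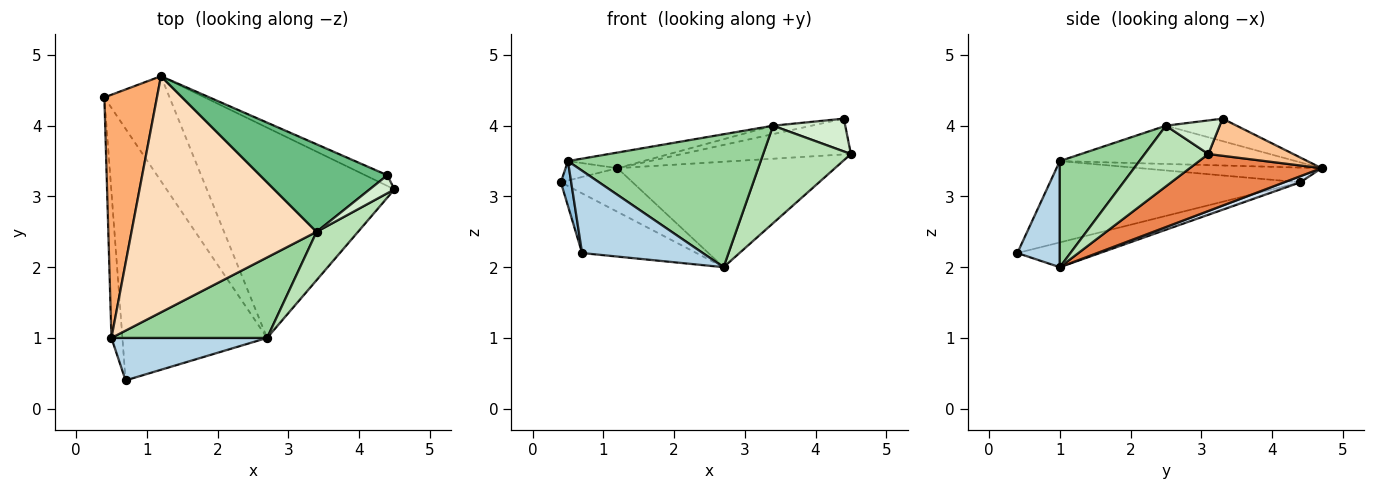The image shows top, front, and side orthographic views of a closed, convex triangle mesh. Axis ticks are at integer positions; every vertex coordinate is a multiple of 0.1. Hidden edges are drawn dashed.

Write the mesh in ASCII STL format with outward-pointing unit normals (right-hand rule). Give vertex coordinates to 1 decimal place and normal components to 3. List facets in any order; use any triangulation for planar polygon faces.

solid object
 facet normal -0.164 0.228 -0.960
  outer loop
   vertex 2.7 1.0 2.0
   vertex 0.7 0.4 2.2
   vertex 0.4 4.4 3.2
  endloop
 endfacet
 facet normal -0.990 -0.041 -0.133
  outer loop
   vertex 0.5 1.0 3.5
   vertex 0.4 4.4 3.2
   vertex 0.7 0.4 2.2
  endloop
 endfacet
 facet normal 0.298 -0.848 0.437
  outer loop
   vertex 0.5 1.0 3.5
   vertex 0.7 0.4 2.2
   vertex 2.7 1.0 2.0
  endloop
 endfacet
 facet normal 0.086 0.383 -0.920
  outer loop
   vertex 1.2 4.7 3.4
   vertex 2.7 1.0 2.0
   vertex 0.4 4.4 3.2
  endloop
 endfacet
 facet normal 0.262 0.433 -0.863
  outer loop
   vertex 1.2 4.7 3.4
   vertex 4.5 3.1 3.6
   vertex 2.7 1.0 2.0
  endloop
 endfacet
 facet normal -0.269 0.077 0.960
  outer loop
   vertex 1.2 4.7 3.4
   vertex 0.4 4.4 3.2
   vertex 0.5 1.0 3.5
  endloop
 endfacet
 facet normal 0.434 0.863 -0.258
  outer loop
   vertex 4.4 3.3 4.1
   vertex 4.5 3.1 3.6
   vertex 1.2 4.7 3.4
  endloop
 endfacet
 facet normal -0.202 0.065 0.977
  outer loop
   vertex 3.4 2.5 4.0
   vertex 1.2 4.7 3.4
   vertex 0.5 1.0 3.5
  endloop
 endfacet
 facet normal -0.173 0.094 0.980
  outer loop
   vertex 3.4 2.5 4.0
   vertex 4.4 3.3 4.1
   vertex 1.2 4.7 3.4
  endloop
 endfacet
 facet normal 0.333 -0.807 0.488
  outer loop
   vertex 3.4 2.5 4.0
   vertex 0.5 1.0 3.5
   vertex 2.7 1.0 2.0
  endloop
 endfacet
 facet normal 0.545 -0.751 0.372
  outer loop
   vertex 3.4 2.5 4.0
   vertex 2.7 1.0 2.0
   vertex 4.5 3.1 3.6
  endloop
 endfacet
 facet normal 0.547 -0.734 0.403
  outer loop
   vertex 3.4 2.5 4.0
   vertex 4.5 3.1 3.6
   vertex 4.4 3.3 4.1
  endloop
 endfacet
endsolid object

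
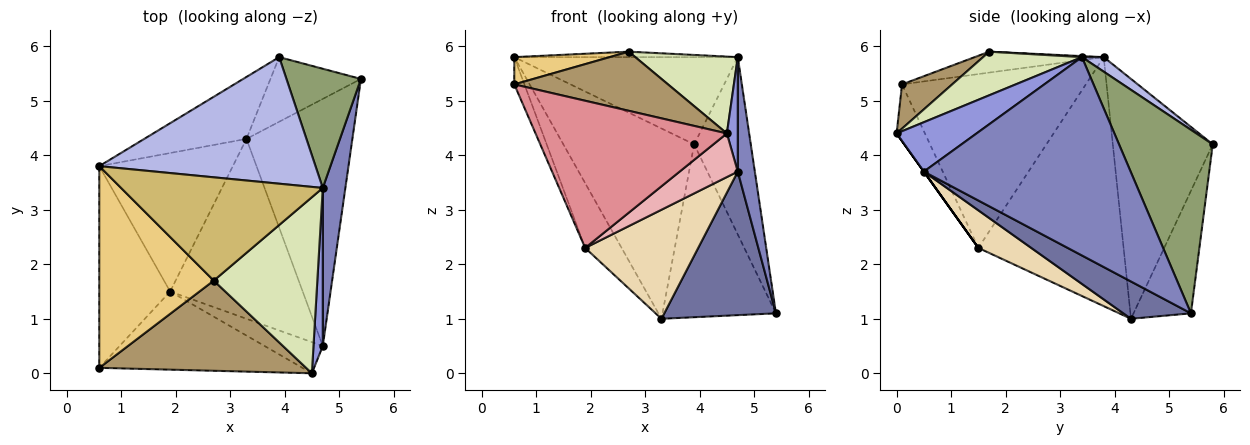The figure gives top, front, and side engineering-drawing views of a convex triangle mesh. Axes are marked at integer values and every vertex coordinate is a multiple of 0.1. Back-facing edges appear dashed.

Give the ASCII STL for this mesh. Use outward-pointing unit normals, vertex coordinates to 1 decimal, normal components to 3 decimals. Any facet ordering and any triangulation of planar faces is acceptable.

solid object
 facet normal 0.291 -0.481 -0.827
  outer loop
   vertex 4.7 0.5 3.7
   vertex 3.3 4.3 1.0
   vertex 5.4 5.4 1.1
  endloop
 endfacet
 facet normal 0.990 -0.082 0.113
  outer loop
   vertex 4.7 0.5 3.7
   vertex 5.4 5.4 1.1
   vertex 4.7 3.4 5.8
  endloop
 endfacet
 facet normal 0.974 -0.133 0.183
  outer loop
   vertex 4.7 0.5 3.7
   vertex 4.7 3.4 5.8
   vertex 4.5 0.0 4.4
  endloop
 endfacet
 facet normal 0.055 0.567 0.822
  outer loop
   vertex 3.9 5.8 4.2
   vertex 0.6 3.8 5.8
   vertex 4.7 3.4 5.8
  endloop
 endfacet
 facet normal 0.809 0.488 0.328
  outer loop
   vertex 3.9 5.8 4.2
   vertex 4.7 3.4 5.8
   vertex 5.4 5.4 1.1
  endloop
 endfacet
 facet normal -0.588 0.769 -0.250
  outer loop
   vertex 3.9 5.8 4.2
   vertex 3.3 4.3 1.0
   vertex 0.6 3.8 5.8
  endloop
 endfacet
 facet normal -0.428 0.846 -0.316
  outer loop
   vertex 3.9 5.8 4.2
   vertex 5.4 5.4 1.1
   vertex 3.3 4.3 1.0
  endloop
 endfacet
 facet normal 0.360 -0.373 0.855
  outer loop
   vertex 2.7 1.7 5.9
   vertex 4.5 0.0 4.4
   vertex 4.7 3.4 5.8
  endloop
 endfacet
 facet normal 0.176 -0.540 0.823
  outer loop
   vertex 2.7 1.7 5.9
   vertex 0.6 0.1 5.3
   vertex 4.5 0.0 4.4
  endloop
 endfacet
 facet normal 0.005 0.053 0.999
  outer loop
   vertex 2.7 1.7 5.9
   vertex 4.7 3.4 5.8
   vertex 0.6 3.8 5.8
  endloop
 endfacet
 facet normal -0.178 -0.132 0.975
  outer loop
   vertex 2.7 1.7 5.9
   vertex 0.6 3.8 5.8
   vertex 0.6 0.1 5.3
  endloop
 endfacet
 facet normal 0.236 -0.504 -0.831
  outer loop
   vertex 1.9 1.5 2.3
   vertex 3.3 4.3 1.0
   vertex 4.7 0.5 3.7
  endloop
 endfacet
 facet normal -0.860 0.216 -0.462
  outer loop
   vertex 1.9 1.5 2.3
   vertex 0.6 3.8 5.8
   vertex 3.3 4.3 1.0
  endloop
 endfacet
 facet normal -0.925 0.051 -0.377
  outer loop
   vertex 1.9 1.5 2.3
   vertex 0.6 0.1 5.3
   vertex 0.6 3.8 5.8
  endloop
 endfacet
 facet normal -0.130 -0.876 -0.465
  outer loop
   vertex 1.9 1.5 2.3
   vertex 4.5 0.0 4.4
   vertex 0.6 0.1 5.3
  endloop
 endfacet
 facet normal 0.000 -0.814 -0.581
  outer loop
   vertex 1.9 1.5 2.3
   vertex 4.7 0.5 3.7
   vertex 4.5 0.0 4.4
  endloop
 endfacet
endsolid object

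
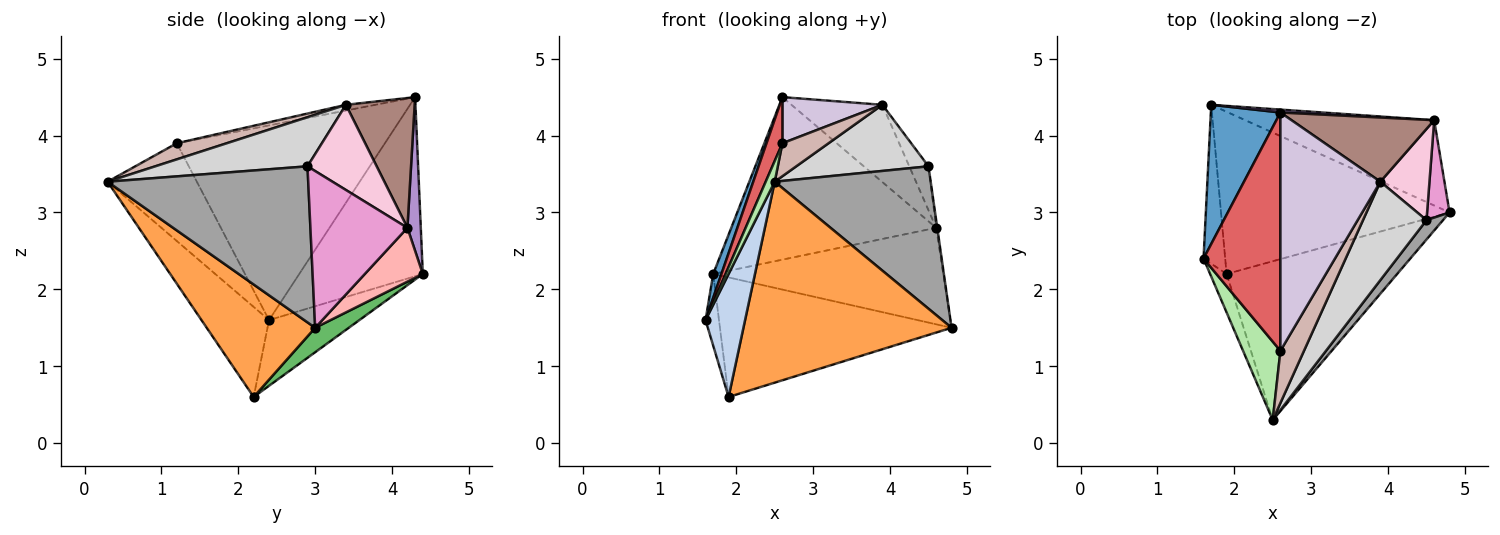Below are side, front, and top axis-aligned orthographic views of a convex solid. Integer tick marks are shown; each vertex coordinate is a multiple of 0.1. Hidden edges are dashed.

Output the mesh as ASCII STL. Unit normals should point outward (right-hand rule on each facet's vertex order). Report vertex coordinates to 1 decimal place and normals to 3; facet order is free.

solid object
 facet normal -0.930 -0.062 0.361
  outer loop
   vertex 1.7 4.4 2.2
   vertex 1.6 2.4 1.6
   vertex 2.6 4.3 4.5
  endloop
 endfacet
 facet normal -0.852 -0.499 -0.156
  outer loop
   vertex 1.9 2.2 0.6
   vertex 2.5 0.3 3.4
   vertex 1.6 2.4 1.6
  endloop
 endfacet
 facet normal 0.378 -0.726 -0.574
  outer loop
   vertex 1.9 2.2 0.6
   vertex 4.8 3.0 1.5
   vertex 2.5 0.3 3.4
  endloop
 endfacet
 facet normal -0.940 0.140 -0.310
  outer loop
   vertex 1.9 2.2 0.6
   vertex 1.6 2.4 1.6
   vertex 1.7 4.4 2.2
  endloop
 endfacet
 facet normal 0.086 0.591 -0.802
  outer loop
   vertex 1.9 2.2 0.6
   vertex 1.7 4.4 2.2
   vertex 4.8 3.0 1.5
  endloop
 endfacet
 facet normal -0.930 -0.094 0.355
  outer loop
   vertex 2.6 1.2 3.9
   vertex 1.6 2.4 1.6
   vertex 2.5 0.3 3.4
  endloop
 endfacet
 facet normal -0.928 -0.071 0.366
  outer loop
   vertex 2.6 1.2 3.9
   vertex 2.6 4.3 4.5
   vertex 1.6 2.4 1.6
  endloop
 endfacet
 facet normal 0.185 0.736 -0.651
  outer loop
   vertex 4.6 4.2 2.8
   vertex 4.8 3.0 1.5
   vertex 1.7 4.4 2.2
  endloop
 endfacet
 facet normal 0.065 0.998 0.018
  outer loop
   vertex 4.6 4.2 2.8
   vertex 1.7 4.4 2.2
   vertex 2.6 4.3 4.5
  endloop
 endfacet
 facet normal -0.056 -0.190 0.980
  outer loop
   vertex 3.9 3.4 4.4
   vertex 2.6 4.3 4.5
   vertex 2.6 1.2 3.9
  endloop
 endfacet
 facet normal 0.503 0.665 0.552
  outer loop
   vertex 3.9 3.4 4.4
   vertex 4.6 4.2 2.8
   vertex 2.6 4.3 4.5
  endloop
 endfacet
 facet normal 0.501 -0.462 0.732
  outer loop
   vertex 3.9 3.4 4.4
   vertex 2.6 1.2 3.9
   vertex 2.5 0.3 3.4
  endloop
 endfacet
 facet normal 0.990 0.011 0.142
  outer loop
   vertex 4.5 2.9 3.6
   vertex 4.8 3.0 1.5
   vertex 4.6 4.2 2.8
  endloop
 endfacet
 facet normal 0.842 0.234 0.486
  outer loop
   vertex 4.5 2.9 3.6
   vertex 4.6 4.2 2.8
   vertex 3.9 3.4 4.4
  endloop
 endfacet
 facet normal 0.787 -0.612 0.083
  outer loop
   vertex 4.5 2.9 3.6
   vertex 2.5 0.3 3.4
   vertex 4.8 3.0 1.5
  endloop
 endfacet
 facet normal 0.540 -0.469 0.698
  outer loop
   vertex 4.5 2.9 3.6
   vertex 3.9 3.4 4.4
   vertex 2.5 0.3 3.4
  endloop
 endfacet
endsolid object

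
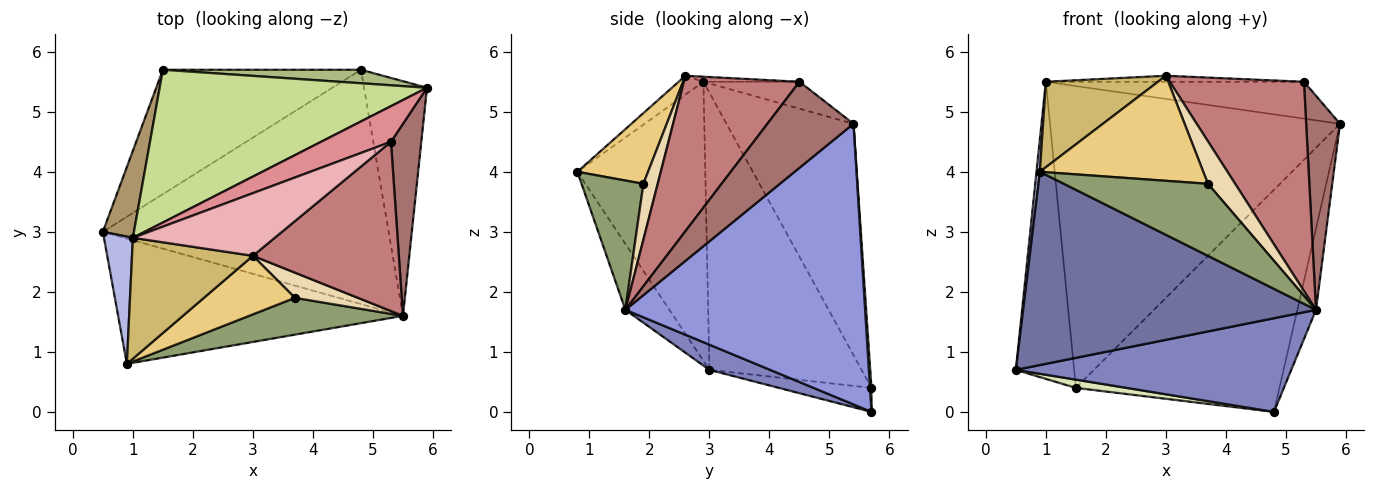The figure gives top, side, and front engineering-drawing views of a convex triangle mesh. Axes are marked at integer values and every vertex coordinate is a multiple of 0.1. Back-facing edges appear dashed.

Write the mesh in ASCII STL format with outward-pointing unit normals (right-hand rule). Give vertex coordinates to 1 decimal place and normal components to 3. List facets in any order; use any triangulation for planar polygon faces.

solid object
 facet normal -0.125 -0.832 -0.540
  outer loop
   vertex 5.5 1.6 1.7
   vertex 0.9 0.8 4.0
   vertex 0.5 3.0 0.7
  endloop
 endfacet
 facet normal 0.082 -0.370 -0.926
  outer loop
   vertex 5.5 1.6 1.7
   vertex 0.5 3.0 0.7
   vertex 4.8 5.7 0.0
  endloop
 endfacet
 facet normal 0.973 0.076 -0.218
  outer loop
   vertex 5.5 1.6 1.7
   vertex 4.8 5.7 0.0
   vertex 5.9 5.4 4.8
  endloop
 endfacet
 facet normal -0.994 -0.026 0.103
  outer loop
   vertex 1.0 2.9 5.5
   vertex 0.5 3.0 0.7
   vertex 0.9 0.8 4.0
  endloop
 endfacet
 facet normal 0.357 -0.832 0.425
  outer loop
   vertex 3.7 1.9 3.8
   vertex 0.9 0.8 4.0
   vertex 5.5 1.6 1.7
  endloop
 endfacet
 facet normal 0.007 0.998 0.061
  outer loop
   vertex 1.5 5.7 0.4
   vertex 5.9 5.4 4.8
   vertex 4.8 5.7 0.0
  endloop
 endfacet
 facet normal -0.364 0.831 0.421
  outer loop
   vertex 1.5 5.7 0.4
   vertex 1.0 2.9 5.5
   vertex 5.9 5.4 4.8
  endloop
 endfacet
 facet normal -0.120 -0.066 -0.991
  outer loop
   vertex 1.5 5.7 0.4
   vertex 4.8 5.7 0.0
   vertex 0.5 3.0 0.7
  endloop
 endfacet
 facet normal -0.929 0.356 0.104
  outer loop
   vertex 1.5 5.7 0.4
   vertex 0.5 3.0 0.7
   vertex 1.0 2.9 5.5
  endloop
 endfacet
 facet normal -0.126 -0.573 0.810
  outer loop
   vertex 3.0 2.6 5.6
   vertex 1.0 2.9 5.5
   vertex 0.9 0.8 4.0
  endloop
 endfacet
 facet normal 0.354 -0.817 0.455
  outer loop
   vertex 3.0 2.6 5.6
   vertex 0.9 0.8 4.0
   vertex 3.7 1.9 3.8
  endloop
 endfacet
 facet normal 0.412 -0.784 0.465
  outer loop
   vertex 3.0 2.6 5.6
   vertex 3.7 1.9 3.8
   vertex 5.5 1.6 1.7
  endloop
 endfacet
 facet normal 0.884 -0.347 0.312
  outer loop
   vertex 5.3 4.5 5.5
   vertex 5.5 1.6 1.7
   vertex 5.9 5.4 4.8
  endloop
 endfacet
 facet normal 0.556 -0.646 0.522
  outer loop
   vertex 5.3 4.5 5.5
   vertex 3.0 2.6 5.6
   vertex 5.5 1.6 1.7
  endloop
 endfacet
 facet normal -0.258 0.695 0.671
  outer loop
   vertex 5.3 4.5 5.5
   vertex 5.9 5.4 4.8
   vertex 1.0 2.9 5.5
  endloop
 endfacet
 facet normal -0.035 0.095 0.995
  outer loop
   vertex 5.3 4.5 5.5
   vertex 1.0 2.9 5.5
   vertex 3.0 2.6 5.6
  endloop
 endfacet
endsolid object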